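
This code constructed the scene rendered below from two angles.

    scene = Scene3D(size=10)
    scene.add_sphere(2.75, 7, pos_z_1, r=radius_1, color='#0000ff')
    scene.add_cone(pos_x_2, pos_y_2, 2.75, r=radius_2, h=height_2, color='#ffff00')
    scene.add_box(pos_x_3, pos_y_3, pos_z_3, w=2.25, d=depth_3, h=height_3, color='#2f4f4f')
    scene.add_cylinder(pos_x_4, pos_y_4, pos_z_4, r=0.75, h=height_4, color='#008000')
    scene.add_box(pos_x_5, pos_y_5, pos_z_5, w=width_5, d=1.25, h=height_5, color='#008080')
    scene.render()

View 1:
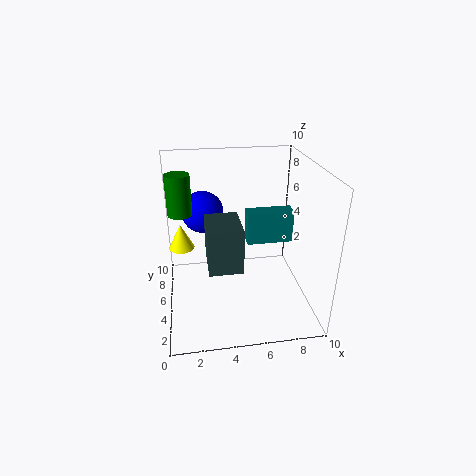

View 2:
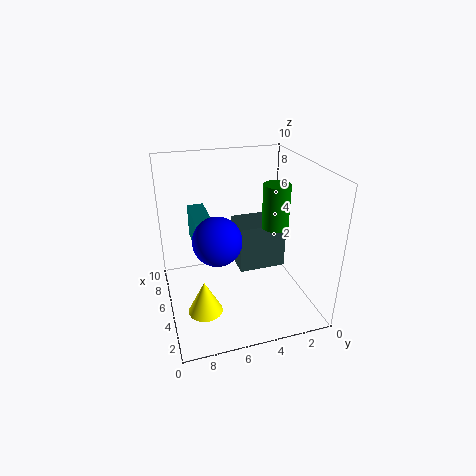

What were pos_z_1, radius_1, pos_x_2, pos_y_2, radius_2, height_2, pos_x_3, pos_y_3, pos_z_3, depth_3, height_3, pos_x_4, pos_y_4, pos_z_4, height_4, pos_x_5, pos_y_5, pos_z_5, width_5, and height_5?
pos_z_1 = 6.25; radius_1 = 1.5; pos_x_2 = 1; pos_y_2 = 8.25; radius_2 = 1; height_2 = 2; pos_x_3 = 2.75; pos_y_3 = 2.5; pos_z_3 = 3.75; depth_3 = 3; height_3 = 3; pos_x_4 = 1.25; pos_y_4 = 4; pos_z_4 = 7.5; height_4 = 2.5; pos_x_5 = 6; pos_y_5 = 6.5; pos_z_5 = 3.5; width_5 = 3.5; height_5 = 2.5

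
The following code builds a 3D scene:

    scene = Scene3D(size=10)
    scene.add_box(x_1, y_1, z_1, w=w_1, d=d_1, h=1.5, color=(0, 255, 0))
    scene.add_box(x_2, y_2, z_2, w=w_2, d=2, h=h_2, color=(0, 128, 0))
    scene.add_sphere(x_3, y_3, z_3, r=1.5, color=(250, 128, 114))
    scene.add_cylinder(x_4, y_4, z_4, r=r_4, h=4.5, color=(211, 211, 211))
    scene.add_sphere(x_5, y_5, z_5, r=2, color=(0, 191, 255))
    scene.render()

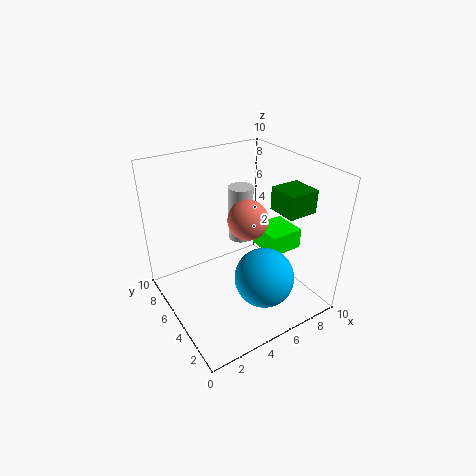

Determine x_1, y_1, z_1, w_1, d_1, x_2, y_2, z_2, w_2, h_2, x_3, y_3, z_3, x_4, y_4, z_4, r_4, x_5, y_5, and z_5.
x_1 = 7
y_1 = 3.5
z_1 = 3.5
w_1 = 2.5
d_1 = 2.5
x_2 = 6.5
y_2 = 1.5
z_2 = 7.5
w_2 = 2
h_2 = 1.5
x_3 = 6.5
y_3 = 6
z_3 = 5.5
x_4 = 7.5
y_4 = 8.5
z_4 = 2.5
r_4 = 1
x_5 = 5.5
y_5 = 2.5
z_5 = 3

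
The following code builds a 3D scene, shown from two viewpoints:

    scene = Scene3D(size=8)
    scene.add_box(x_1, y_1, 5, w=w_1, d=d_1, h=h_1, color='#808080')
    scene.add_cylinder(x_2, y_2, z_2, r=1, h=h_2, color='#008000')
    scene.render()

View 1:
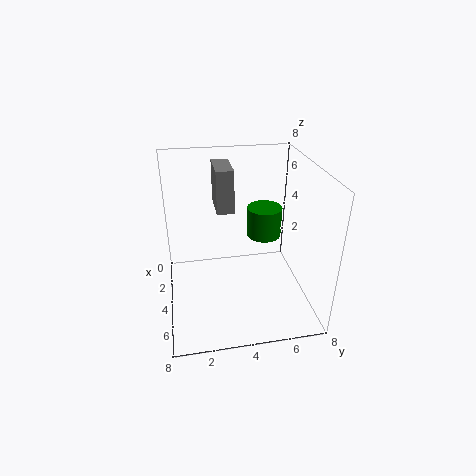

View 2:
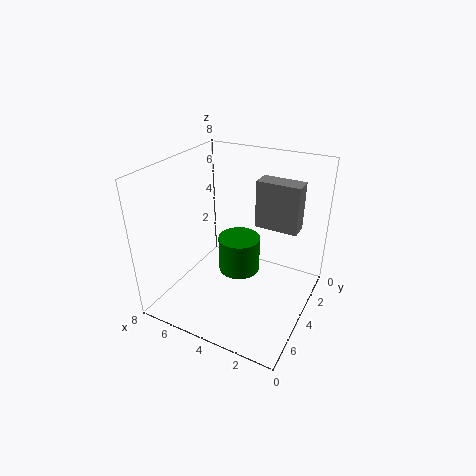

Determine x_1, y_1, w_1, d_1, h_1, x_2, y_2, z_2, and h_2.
x_1 = 0.75; y_1 = 3; w_1 = 2.25; d_1 = 1; h_1 = 2.5; x_2 = 3; y_2 = 5.75; z_2 = 3.5; h_2 = 1.75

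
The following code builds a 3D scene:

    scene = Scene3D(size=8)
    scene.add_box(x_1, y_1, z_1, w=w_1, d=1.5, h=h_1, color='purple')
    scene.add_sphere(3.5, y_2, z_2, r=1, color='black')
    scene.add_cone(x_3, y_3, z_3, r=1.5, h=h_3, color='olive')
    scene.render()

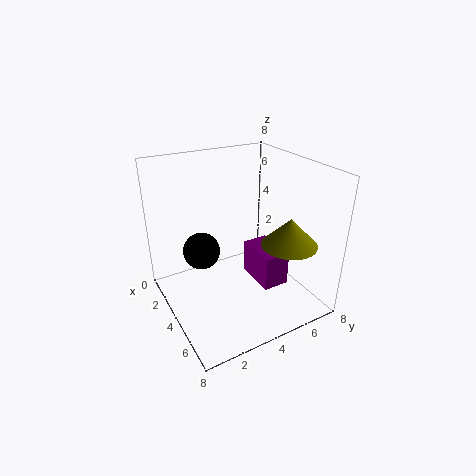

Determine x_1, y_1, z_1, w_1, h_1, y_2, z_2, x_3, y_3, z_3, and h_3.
x_1 = 3, y_1 = 5, z_1 = 1, w_1 = 2.5, h_1 = 2, y_2 = 2, z_2 = 3.5, x_3 = 6, y_3 = 6, z_3 = 4, h_3 = 1.5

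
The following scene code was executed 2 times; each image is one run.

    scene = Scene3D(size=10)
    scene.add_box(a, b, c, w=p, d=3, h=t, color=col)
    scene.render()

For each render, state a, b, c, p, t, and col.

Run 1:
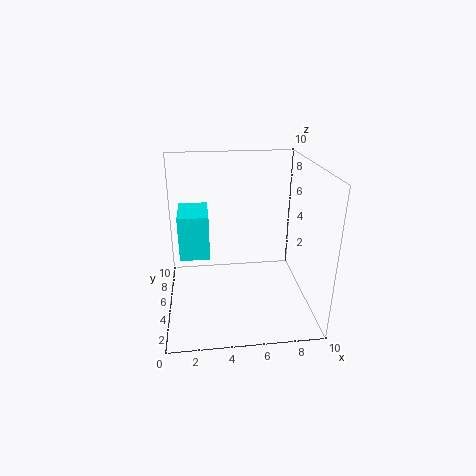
a = 1, b = 4, c = 4, p = 2, t = 3, col = 'cyan'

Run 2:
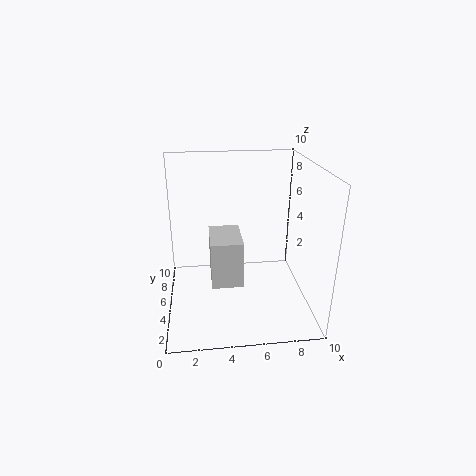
a = 3, b = 2, c = 3, p = 2, t = 3, col = 'lightgray'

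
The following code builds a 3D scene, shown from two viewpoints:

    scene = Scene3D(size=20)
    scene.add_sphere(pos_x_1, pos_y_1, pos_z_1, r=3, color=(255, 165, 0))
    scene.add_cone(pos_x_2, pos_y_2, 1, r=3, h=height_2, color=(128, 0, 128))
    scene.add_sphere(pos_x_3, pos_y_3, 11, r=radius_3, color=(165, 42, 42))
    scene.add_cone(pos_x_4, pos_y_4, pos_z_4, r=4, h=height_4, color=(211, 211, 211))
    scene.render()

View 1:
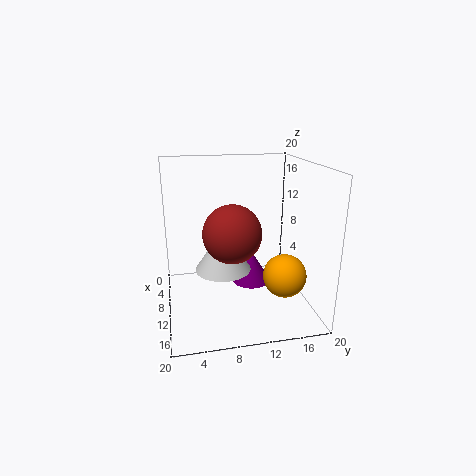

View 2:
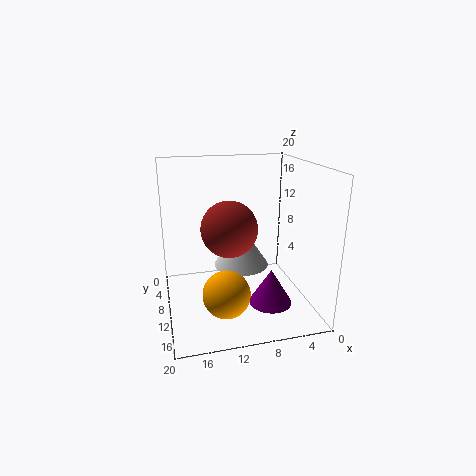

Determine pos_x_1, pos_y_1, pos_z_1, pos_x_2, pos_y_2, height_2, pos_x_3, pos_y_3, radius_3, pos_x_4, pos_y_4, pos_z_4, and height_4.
pos_x_1 = 13, pos_y_1 = 16, pos_z_1 = 5, pos_x_2 = 6, pos_y_2 = 13, height_2 = 5, pos_x_3 = 11, pos_y_3 = 9, radius_3 = 4, pos_x_4 = 9, pos_y_4 = 8, pos_z_4 = 5, height_4 = 6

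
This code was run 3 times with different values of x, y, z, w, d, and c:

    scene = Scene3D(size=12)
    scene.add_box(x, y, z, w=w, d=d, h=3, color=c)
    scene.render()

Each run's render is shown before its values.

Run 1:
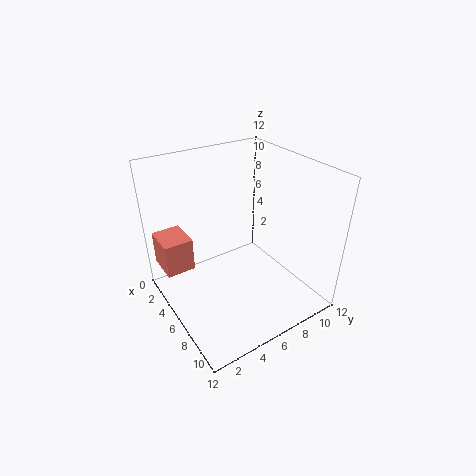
x = 0.5; y = 0.5; z = 2.5; w = 3; d = 2.5; c = 'salmon'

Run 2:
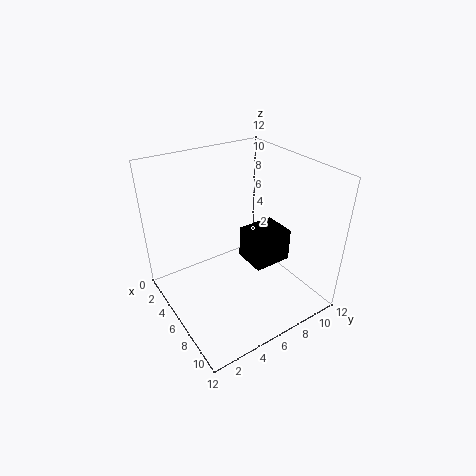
x = 4; y = 7.5; z = 2.5; w = 3; d = 3.5; c = 'black'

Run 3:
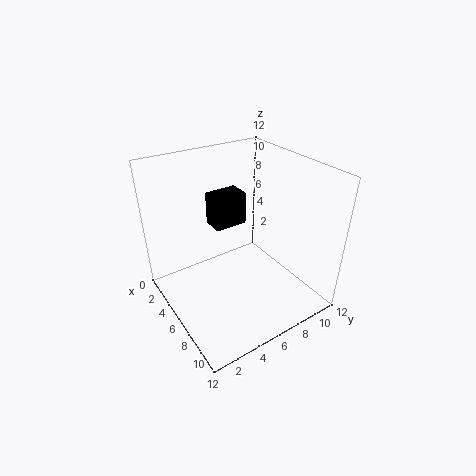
x = 1.5; y = 5.5; z = 5.5; w = 2; d = 3; c = 'black'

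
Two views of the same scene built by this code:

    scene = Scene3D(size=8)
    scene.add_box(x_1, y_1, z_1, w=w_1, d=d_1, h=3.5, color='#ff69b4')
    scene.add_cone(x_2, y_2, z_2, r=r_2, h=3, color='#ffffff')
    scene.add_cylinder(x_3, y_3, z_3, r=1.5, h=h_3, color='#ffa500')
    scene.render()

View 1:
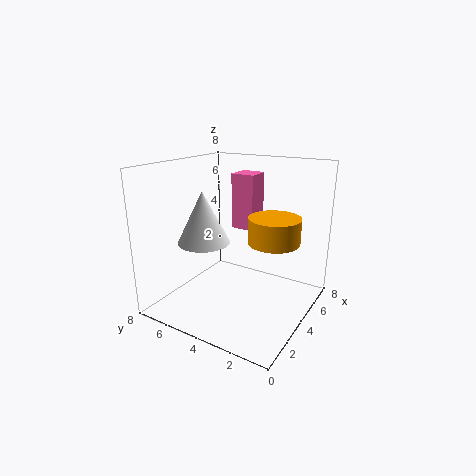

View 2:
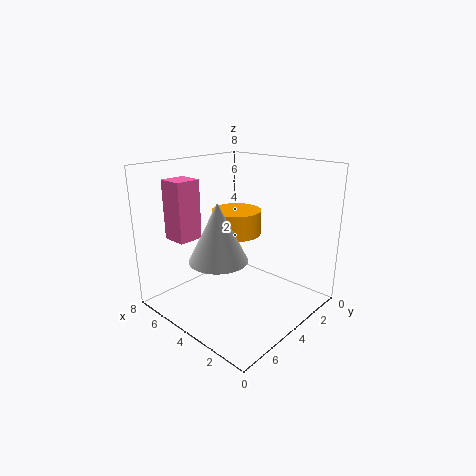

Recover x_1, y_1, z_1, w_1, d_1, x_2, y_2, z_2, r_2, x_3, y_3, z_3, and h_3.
x_1 = 6.5
y_1 = 4.5
z_1 = 3.5
w_1 = 1.5
d_1 = 1.5
x_2 = 3.5
y_2 = 6
z_2 = 3.5
r_2 = 1.5
x_3 = 5.5
y_3 = 2.5
z_3 = 3.5
h_3 = 1.5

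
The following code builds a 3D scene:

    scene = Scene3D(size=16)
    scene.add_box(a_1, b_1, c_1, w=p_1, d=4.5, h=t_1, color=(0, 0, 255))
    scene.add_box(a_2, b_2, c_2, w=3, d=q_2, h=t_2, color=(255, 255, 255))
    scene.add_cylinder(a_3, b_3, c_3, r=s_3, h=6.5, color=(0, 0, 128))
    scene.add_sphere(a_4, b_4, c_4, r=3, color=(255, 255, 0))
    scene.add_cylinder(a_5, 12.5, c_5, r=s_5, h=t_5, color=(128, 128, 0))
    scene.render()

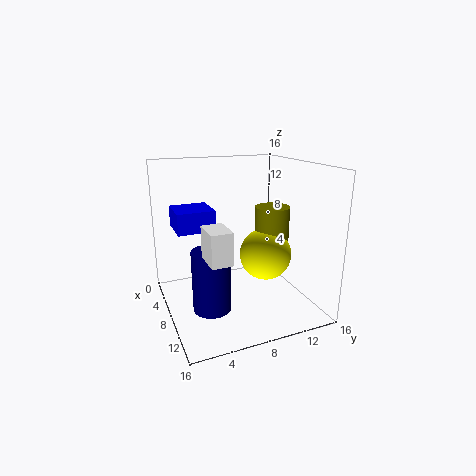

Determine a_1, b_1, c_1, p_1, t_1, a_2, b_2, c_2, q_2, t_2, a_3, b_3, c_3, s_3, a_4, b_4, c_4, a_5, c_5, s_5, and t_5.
a_1 = 0.5
b_1 = 2
c_1 = 8
p_1 = 4.5
t_1 = 2.5
a_2 = 12.5
b_2 = 2.5
c_2 = 8.5
q_2 = 2
t_2 = 3
a_3 = 10.5
b_3 = 4
c_3 = 1.5
s_3 = 2
a_4 = 8
b_4 = 11.5
c_4 = 5.5
a_5 = 7.5
c_5 = 6.5
s_5 = 2
t_5 = 4.5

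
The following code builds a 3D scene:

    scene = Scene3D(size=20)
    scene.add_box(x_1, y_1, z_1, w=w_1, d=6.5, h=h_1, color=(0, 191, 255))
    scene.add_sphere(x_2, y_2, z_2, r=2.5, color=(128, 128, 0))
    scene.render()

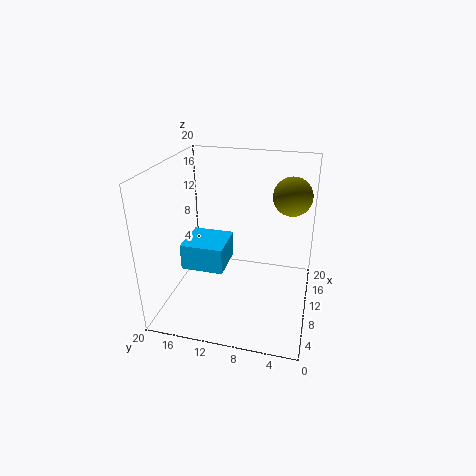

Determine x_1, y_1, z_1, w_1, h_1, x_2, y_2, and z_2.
x_1 = 10; y_1 = 12.5; z_1 = 3.5; w_1 = 6.5; h_1 = 4; x_2 = 10.5; y_2 = 3; z_2 = 16.5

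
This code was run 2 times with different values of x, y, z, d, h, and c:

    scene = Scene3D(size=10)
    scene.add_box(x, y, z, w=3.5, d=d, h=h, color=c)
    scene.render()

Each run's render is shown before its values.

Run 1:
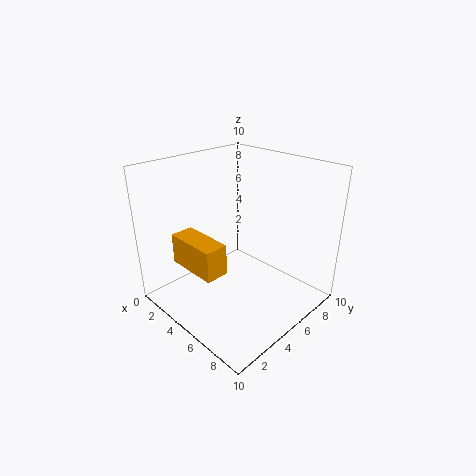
x = 3, y = 1, z = 4, d = 1.5, h = 2, c = 'orange'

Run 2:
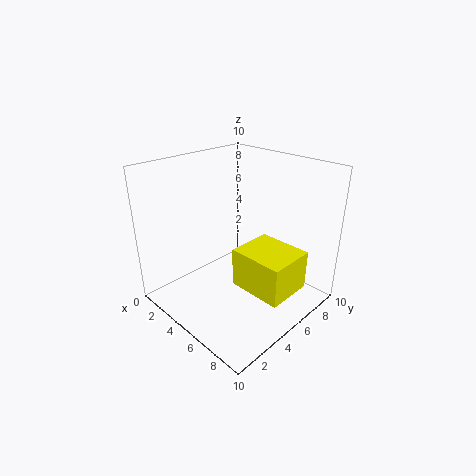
x = 6.5, y = 3, z = 3, d = 3, h = 2.5, c = 'yellow'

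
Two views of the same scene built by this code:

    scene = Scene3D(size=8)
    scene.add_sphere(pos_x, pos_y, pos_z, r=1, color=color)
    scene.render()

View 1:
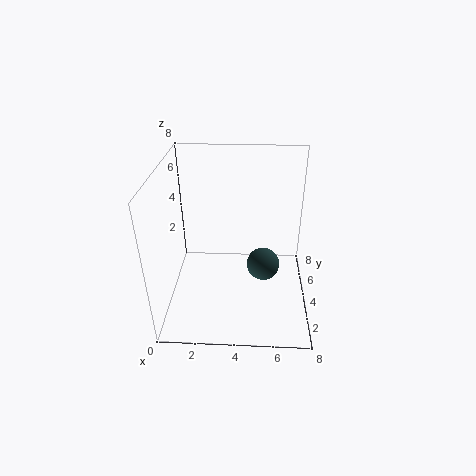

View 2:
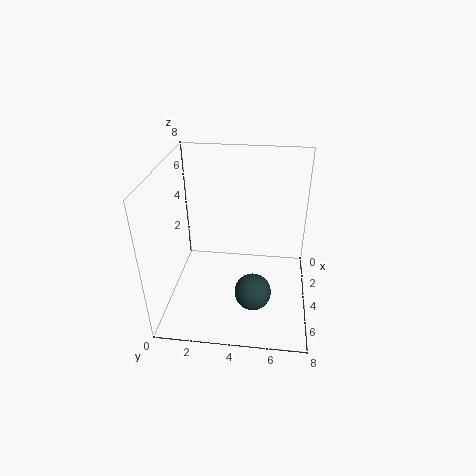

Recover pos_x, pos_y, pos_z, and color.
pos_x = 5.5; pos_y = 5; pos_z = 1.5; color = 'darkslategray'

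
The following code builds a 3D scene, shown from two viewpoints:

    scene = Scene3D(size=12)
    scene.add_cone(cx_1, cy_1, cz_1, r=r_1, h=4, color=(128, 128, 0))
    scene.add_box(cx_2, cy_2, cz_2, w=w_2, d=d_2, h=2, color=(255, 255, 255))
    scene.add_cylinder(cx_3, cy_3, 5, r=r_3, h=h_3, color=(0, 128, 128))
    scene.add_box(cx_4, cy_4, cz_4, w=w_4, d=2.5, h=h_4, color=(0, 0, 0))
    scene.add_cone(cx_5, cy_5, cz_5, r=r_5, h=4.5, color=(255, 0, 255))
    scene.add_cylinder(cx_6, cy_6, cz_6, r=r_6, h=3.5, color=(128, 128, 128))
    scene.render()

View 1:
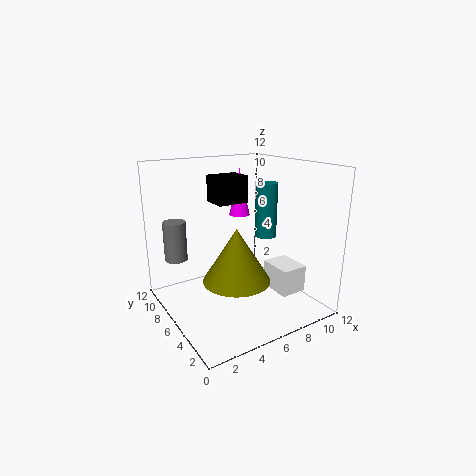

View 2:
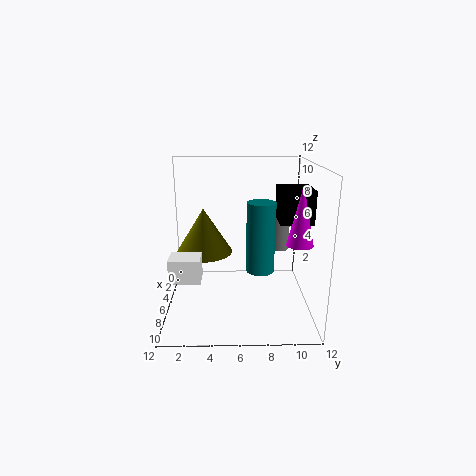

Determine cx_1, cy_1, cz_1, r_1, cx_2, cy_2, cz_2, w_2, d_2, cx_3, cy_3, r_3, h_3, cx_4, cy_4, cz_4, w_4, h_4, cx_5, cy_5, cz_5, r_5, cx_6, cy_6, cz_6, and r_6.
cx_1 = 4
cy_1 = 3
cz_1 = 4
r_1 = 2.5
cx_2 = 6.5
cy_2 = 0.5
cz_2 = 3
w_2 = 2
d_2 = 2.5
cx_3 = 10
cy_3 = 7.5
r_3 = 1
h_3 = 5
cx_4 = 6
cy_4 = 9
cz_4 = 8
w_4 = 3
h_4 = 2.5
cx_5 = 9
cy_5 = 10.5
cz_5 = 6.5
r_5 = 1
cx_6 = 2
cy_6 = 10
cz_6 = 3.5
r_6 = 1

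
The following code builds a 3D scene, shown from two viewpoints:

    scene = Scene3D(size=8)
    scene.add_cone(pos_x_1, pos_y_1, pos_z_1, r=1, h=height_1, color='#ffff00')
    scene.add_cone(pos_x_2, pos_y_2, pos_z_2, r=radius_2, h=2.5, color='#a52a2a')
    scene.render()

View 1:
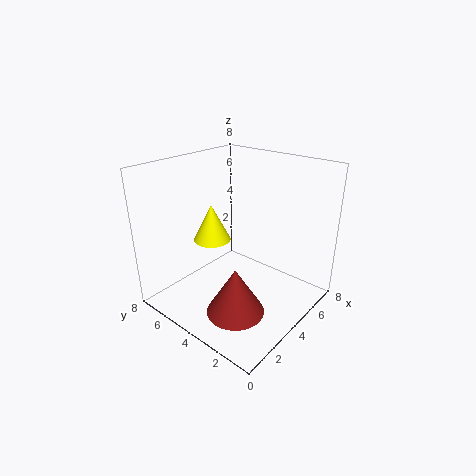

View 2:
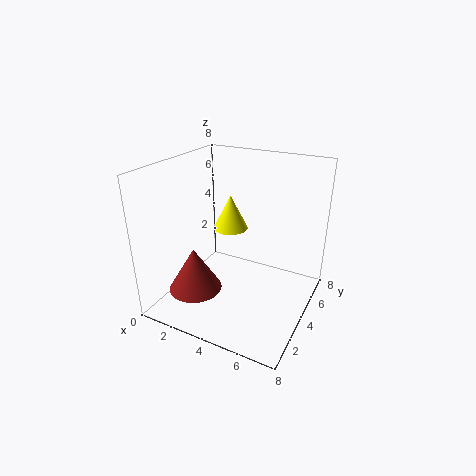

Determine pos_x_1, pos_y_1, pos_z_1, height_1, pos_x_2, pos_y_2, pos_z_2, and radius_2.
pos_x_1 = 3; pos_y_1 = 5; pos_z_1 = 4; height_1 = 2; pos_x_2 = 2; pos_y_2 = 2.5; pos_z_2 = 1; radius_2 = 1.5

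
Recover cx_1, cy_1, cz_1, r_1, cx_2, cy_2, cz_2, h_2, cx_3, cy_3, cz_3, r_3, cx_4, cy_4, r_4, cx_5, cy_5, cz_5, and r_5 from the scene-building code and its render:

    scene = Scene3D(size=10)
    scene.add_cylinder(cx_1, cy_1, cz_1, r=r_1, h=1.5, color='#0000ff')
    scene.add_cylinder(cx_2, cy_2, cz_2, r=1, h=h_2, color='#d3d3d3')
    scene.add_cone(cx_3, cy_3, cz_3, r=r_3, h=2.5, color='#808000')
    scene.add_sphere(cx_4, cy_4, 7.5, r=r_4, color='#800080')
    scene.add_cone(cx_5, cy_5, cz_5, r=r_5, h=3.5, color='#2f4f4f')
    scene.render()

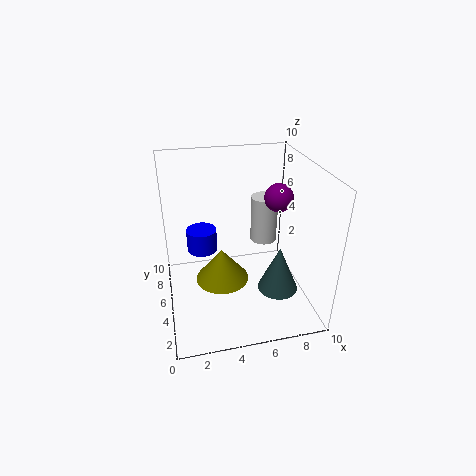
cx_1 = 2.5; cy_1 = 5; cz_1 = 4.5; r_1 = 1; cx_2 = 7.5; cy_2 = 7; cz_2 = 3.5; h_2 = 3.5; cx_3 = 4; cy_3 = 6; cz_3 = 1; r_3 = 2; cx_4 = 8; cy_4 = 5.5; r_4 = 1; cx_5 = 8; cy_5 = 4.5; cz_5 = 0.5; r_5 = 1.5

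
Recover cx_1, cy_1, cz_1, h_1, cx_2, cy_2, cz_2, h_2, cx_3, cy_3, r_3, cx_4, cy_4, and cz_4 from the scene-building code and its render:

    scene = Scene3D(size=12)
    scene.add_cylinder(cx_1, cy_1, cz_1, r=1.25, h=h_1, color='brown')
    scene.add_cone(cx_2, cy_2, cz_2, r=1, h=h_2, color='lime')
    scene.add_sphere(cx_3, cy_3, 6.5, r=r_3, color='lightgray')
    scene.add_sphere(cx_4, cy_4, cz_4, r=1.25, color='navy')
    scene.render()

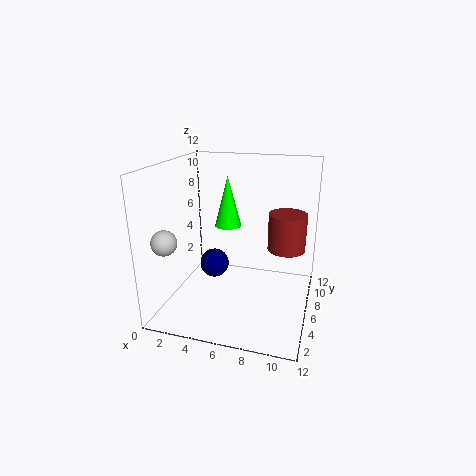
cx_1 = 10.5, cy_1 = 2.25, cz_1 = 7.25, h_1 = 2.5, cx_2 = 5.75, cy_2 = 4.25, cz_2 = 7.75, h_2 = 3.75, cx_3 = 1.25, cy_3 = 2.25, r_3 = 1, cx_4 = 3.75, cy_4 = 6.25, cz_4 = 3.25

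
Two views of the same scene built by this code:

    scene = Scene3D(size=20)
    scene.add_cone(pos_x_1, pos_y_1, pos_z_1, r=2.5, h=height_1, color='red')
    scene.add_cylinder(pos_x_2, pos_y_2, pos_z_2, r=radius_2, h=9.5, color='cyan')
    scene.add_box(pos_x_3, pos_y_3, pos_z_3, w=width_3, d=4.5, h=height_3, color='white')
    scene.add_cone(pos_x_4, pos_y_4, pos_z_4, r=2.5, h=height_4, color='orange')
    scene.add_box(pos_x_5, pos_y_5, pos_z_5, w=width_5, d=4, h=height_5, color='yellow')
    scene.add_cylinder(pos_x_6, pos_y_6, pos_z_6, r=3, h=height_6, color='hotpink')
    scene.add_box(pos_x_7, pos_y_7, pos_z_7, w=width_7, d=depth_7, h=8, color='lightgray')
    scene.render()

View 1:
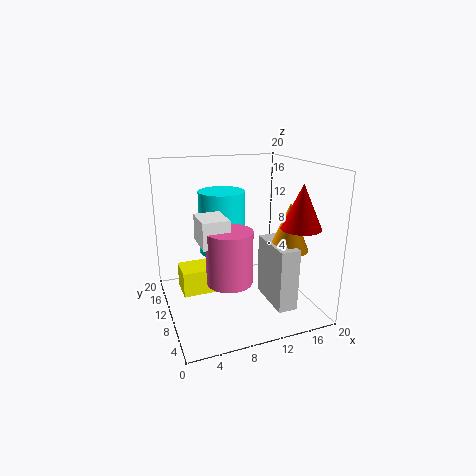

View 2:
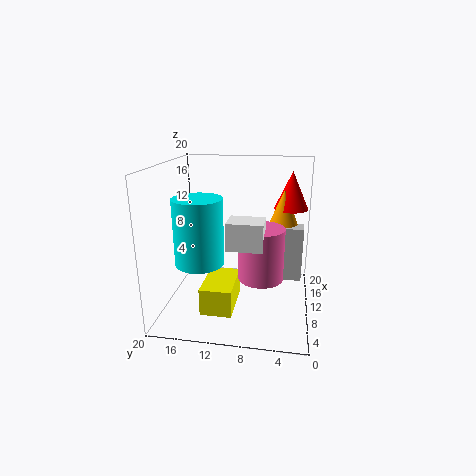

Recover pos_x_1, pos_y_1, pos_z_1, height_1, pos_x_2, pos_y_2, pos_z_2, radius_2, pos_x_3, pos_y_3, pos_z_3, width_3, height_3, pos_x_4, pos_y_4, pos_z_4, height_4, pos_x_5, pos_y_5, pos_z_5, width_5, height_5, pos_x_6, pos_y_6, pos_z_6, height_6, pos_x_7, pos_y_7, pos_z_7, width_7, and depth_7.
pos_x_1 = 15.5
pos_y_1 = 3
pos_z_1 = 13
height_1 = 5.5
pos_x_2 = 9.5
pos_y_2 = 15.5
pos_z_2 = 6
radius_2 = 3.5
pos_x_3 = 4
pos_y_3 = 6
pos_z_3 = 10.5
width_3 = 3.5
height_3 = 3.5
pos_x_4 = 14.5
pos_y_4 = 4
pos_z_4 = 10
height_4 = 6
pos_x_5 = 2
pos_y_5 = 9.5
pos_z_5 = 2.5
width_5 = 6.5
height_5 = 3.5
pos_x_6 = 7.5
pos_y_6 = 6.5
pos_z_6 = 5.5
height_6 = 7
pos_x_7 = 12
pos_y_7 = 1
pos_z_7 = 3
width_7 = 2.5
depth_7 = 6.5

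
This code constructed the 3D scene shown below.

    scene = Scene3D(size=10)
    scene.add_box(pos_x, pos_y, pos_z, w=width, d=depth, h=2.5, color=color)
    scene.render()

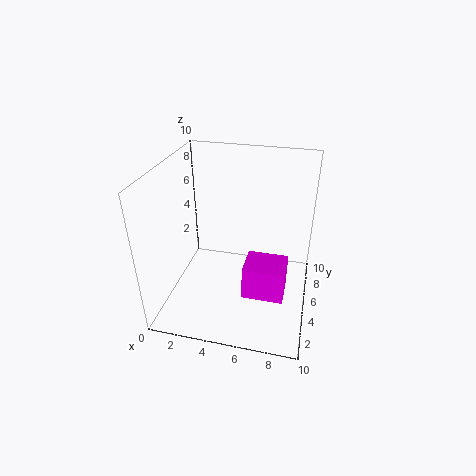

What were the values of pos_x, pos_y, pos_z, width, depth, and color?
pos_x = 5.5
pos_y = 4
pos_z = 0.5
width = 3
depth = 2.5
color = 'magenta'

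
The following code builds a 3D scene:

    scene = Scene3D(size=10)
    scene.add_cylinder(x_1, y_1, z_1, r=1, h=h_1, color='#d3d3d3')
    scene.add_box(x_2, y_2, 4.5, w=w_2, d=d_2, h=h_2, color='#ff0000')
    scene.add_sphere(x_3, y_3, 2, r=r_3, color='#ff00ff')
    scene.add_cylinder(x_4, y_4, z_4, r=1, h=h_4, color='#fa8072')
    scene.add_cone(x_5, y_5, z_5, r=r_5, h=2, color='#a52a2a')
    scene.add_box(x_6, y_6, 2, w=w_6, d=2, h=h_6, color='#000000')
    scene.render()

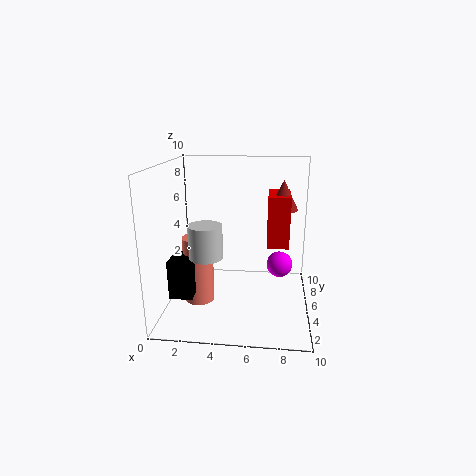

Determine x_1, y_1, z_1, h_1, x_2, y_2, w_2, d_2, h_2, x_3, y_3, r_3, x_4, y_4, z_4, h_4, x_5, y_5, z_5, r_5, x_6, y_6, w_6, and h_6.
x_1 = 3.5
y_1 = 1.5
z_1 = 5
h_1 = 2
x_2 = 7
y_2 = 4.5
w_2 = 1.5
d_2 = 3
h_2 = 3.5
x_3 = 8
y_3 = 7.5
r_3 = 1
x_4 = 2.5
y_4 = 3.5
z_4 = 1
h_4 = 4.5
x_5 = 8
y_5 = 5.5
z_5 = 7
r_5 = 1
x_6 = 1
y_6 = 1.5
w_6 = 1.5
h_6 = 2.5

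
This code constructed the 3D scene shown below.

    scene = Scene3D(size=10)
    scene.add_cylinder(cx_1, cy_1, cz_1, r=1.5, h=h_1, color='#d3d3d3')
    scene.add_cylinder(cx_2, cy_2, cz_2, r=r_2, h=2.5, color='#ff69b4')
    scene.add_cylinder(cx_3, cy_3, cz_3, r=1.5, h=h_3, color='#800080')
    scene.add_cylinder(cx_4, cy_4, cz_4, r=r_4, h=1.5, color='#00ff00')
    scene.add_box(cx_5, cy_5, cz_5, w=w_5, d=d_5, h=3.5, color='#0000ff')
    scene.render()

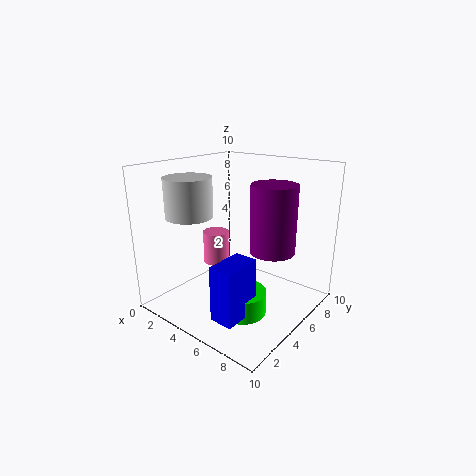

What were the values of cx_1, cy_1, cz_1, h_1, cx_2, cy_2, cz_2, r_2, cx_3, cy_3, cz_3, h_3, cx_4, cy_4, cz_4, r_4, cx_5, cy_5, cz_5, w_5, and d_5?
cx_1 = 3.5; cy_1 = 2; cz_1 = 7; h_1 = 2.5; cx_2 = 2; cy_2 = 6; cz_2 = 2; r_2 = 1; cx_3 = 7.5; cy_3 = 5.5; cz_3 = 4.5; h_3 = 4.5; cx_4 = 7; cy_4 = 3; cz_4 = 1; r_4 = 1.5; cx_5 = 6.5; cy_5 = 0.5; cz_5 = 1.5; w_5 = 1.5; d_5 = 2.5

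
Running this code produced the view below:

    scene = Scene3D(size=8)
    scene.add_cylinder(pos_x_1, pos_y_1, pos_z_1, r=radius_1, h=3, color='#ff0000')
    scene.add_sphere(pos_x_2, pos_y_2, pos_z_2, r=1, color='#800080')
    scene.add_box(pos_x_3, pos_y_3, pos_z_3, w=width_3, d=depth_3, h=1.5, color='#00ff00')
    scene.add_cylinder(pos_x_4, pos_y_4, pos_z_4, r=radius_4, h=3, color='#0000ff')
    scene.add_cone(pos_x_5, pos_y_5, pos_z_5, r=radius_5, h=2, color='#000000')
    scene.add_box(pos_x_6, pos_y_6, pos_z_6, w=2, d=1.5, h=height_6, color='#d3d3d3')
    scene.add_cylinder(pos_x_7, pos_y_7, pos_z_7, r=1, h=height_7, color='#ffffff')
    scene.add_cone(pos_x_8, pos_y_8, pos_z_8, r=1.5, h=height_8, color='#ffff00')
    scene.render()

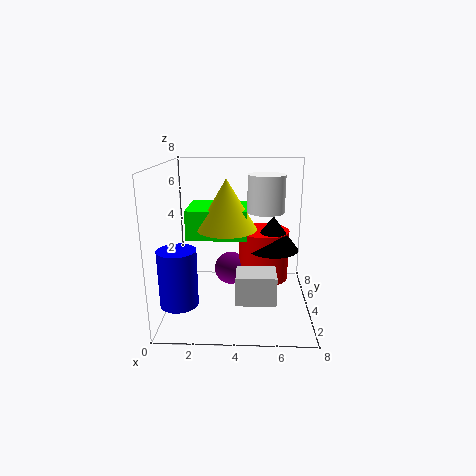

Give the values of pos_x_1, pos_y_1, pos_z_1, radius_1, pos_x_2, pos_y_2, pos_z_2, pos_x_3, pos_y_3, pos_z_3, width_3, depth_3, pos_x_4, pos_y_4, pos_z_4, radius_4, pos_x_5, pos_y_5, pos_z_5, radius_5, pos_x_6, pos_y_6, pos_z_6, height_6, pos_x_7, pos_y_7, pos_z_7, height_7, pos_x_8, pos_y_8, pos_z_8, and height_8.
pos_x_1 = 5.5, pos_y_1 = 5.5, pos_z_1 = 1, radius_1 = 1.5, pos_x_2 = 3.5, pos_y_2 = 5.5, pos_z_2 = 1.5, pos_x_3 = 1.5, pos_y_3 = 2, pos_z_3 = 4.5, width_3 = 3, depth_3 = 2.5, pos_x_4 = 1, pos_y_4 = 2, pos_z_4 = 1, radius_4 = 1, pos_x_5 = 6, pos_y_5 = 5, pos_z_5 = 3, radius_5 = 1.5, pos_x_6 = 4, pos_y_6 = 1, pos_z_6 = 1.5, height_6 = 1.5, pos_x_7 = 5.5, pos_y_7 = 4, pos_z_7 = 5.5, height_7 = 2, pos_x_8 = 3.5, pos_y_8 = 2.5, pos_z_8 = 5, height_8 = 2.5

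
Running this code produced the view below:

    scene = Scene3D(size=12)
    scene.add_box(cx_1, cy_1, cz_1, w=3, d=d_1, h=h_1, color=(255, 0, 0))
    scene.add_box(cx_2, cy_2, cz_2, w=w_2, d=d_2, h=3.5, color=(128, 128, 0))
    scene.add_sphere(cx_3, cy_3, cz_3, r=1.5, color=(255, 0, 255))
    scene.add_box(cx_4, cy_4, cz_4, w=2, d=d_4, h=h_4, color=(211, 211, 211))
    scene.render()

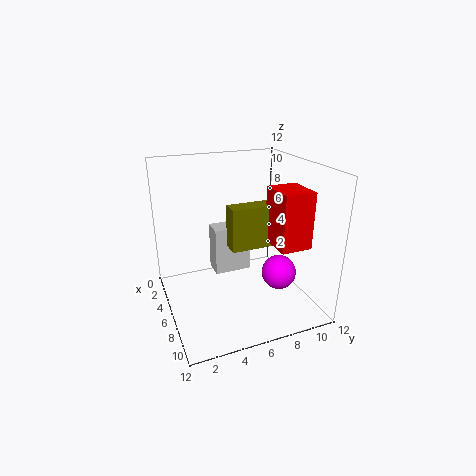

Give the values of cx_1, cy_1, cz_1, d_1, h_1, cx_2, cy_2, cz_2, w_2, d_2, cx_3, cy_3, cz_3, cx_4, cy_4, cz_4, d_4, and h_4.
cx_1 = 7, cy_1 = 8, cz_1 = 6, d_1 = 2.5, h_1 = 4.5, cx_2 = 6, cy_2 = 5, cz_2 = 5.5, w_2 = 1.5, d_2 = 4, cx_3 = 7, cy_3 = 9.5, cz_3 = 2.5, cx_4 = 1, cy_4 = 5, cz_4 = 1, d_4 = 3.5, h_4 = 4.5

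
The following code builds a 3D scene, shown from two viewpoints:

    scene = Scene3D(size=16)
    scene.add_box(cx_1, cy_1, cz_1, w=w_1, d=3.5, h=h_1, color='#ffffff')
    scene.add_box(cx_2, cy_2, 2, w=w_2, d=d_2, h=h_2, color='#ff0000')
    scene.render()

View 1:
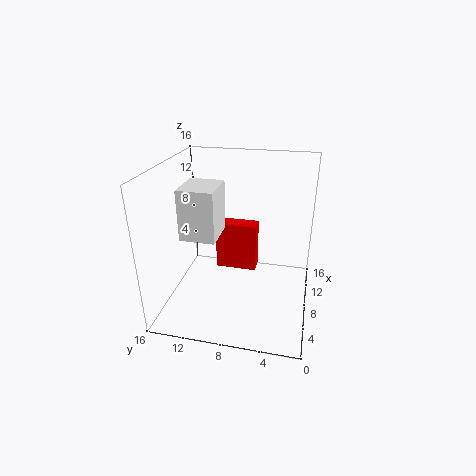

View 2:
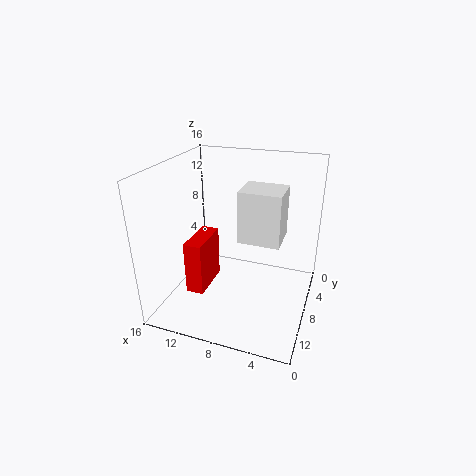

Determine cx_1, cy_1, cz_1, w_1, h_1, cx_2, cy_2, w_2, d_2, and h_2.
cx_1 = 2.5
cy_1 = 9
cz_1 = 10
w_1 = 4
h_1 = 5
cx_2 = 11
cy_2 = 6.5
w_2 = 2
d_2 = 5
h_2 = 6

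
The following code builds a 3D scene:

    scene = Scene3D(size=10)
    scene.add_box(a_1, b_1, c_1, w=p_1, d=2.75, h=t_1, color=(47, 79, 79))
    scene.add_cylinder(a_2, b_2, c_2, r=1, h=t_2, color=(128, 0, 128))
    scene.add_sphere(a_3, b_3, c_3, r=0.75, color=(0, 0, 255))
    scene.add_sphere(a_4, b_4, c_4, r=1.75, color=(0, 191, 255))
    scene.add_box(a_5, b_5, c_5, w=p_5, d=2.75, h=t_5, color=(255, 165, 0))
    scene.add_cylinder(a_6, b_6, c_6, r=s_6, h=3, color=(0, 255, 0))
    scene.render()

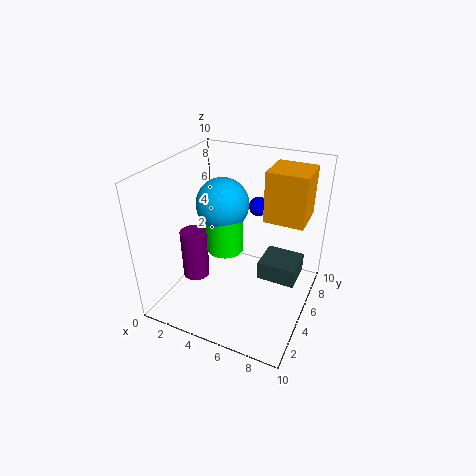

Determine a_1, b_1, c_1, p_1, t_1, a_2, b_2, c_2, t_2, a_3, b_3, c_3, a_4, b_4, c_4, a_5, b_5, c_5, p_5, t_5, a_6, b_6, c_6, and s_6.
a_1 = 5.75
b_1 = 7
c_1 = 0.25
p_1 = 3
t_1 = 1.5
a_2 = 1.5
b_2 = 4.75
c_2 = 1
t_2 = 3.75
a_3 = 5
b_3 = 8.75
c_3 = 5.75
a_4 = 4
b_4 = 4.75
c_4 = 7.5
a_5 = 6.5
b_5 = 5.75
c_5 = 6.25
p_5 = 2.75
t_5 = 3.5
a_6 = 4.25
b_6 = 4.5
c_6 = 4.25
s_6 = 1.25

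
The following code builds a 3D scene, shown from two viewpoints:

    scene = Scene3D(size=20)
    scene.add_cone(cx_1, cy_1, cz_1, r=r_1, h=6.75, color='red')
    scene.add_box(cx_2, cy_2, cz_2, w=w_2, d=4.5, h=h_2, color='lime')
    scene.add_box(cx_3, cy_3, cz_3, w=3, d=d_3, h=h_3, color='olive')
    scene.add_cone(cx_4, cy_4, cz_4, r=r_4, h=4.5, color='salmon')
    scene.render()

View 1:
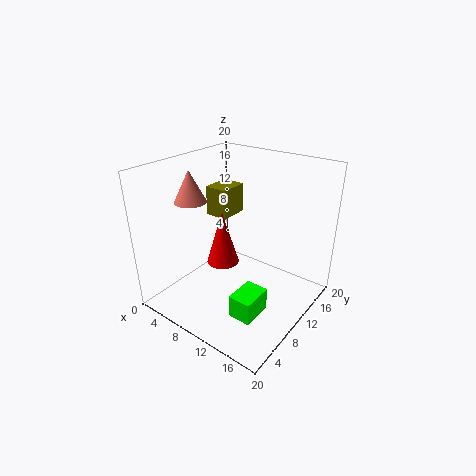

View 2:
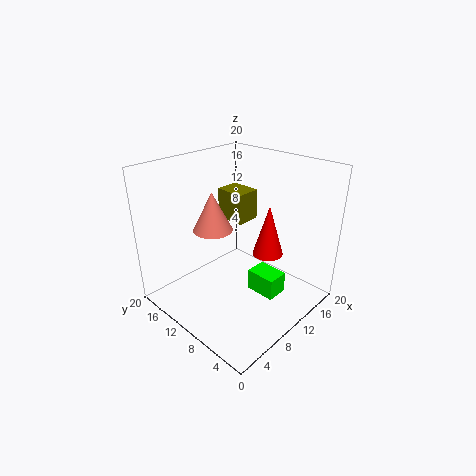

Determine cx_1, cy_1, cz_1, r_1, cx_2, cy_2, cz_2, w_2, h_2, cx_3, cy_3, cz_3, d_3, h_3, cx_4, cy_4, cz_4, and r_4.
cx_1 = 11; cy_1 = 5.5; cz_1 = 9; r_1 = 2; cx_2 = 12; cy_2 = 5.25; cz_2 = 0.5; w_2 = 3.25; h_2 = 3.25; cx_3 = 7.25; cy_3 = 7; cz_3 = 14; d_3 = 3.75; h_3 = 3.75; cx_4 = 3.5; cy_4 = 7.75; cz_4 = 14.5; r_4 = 2.25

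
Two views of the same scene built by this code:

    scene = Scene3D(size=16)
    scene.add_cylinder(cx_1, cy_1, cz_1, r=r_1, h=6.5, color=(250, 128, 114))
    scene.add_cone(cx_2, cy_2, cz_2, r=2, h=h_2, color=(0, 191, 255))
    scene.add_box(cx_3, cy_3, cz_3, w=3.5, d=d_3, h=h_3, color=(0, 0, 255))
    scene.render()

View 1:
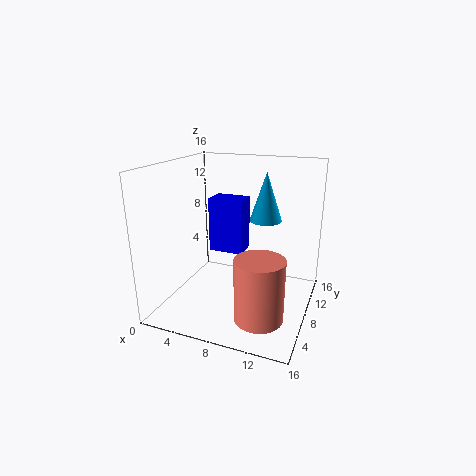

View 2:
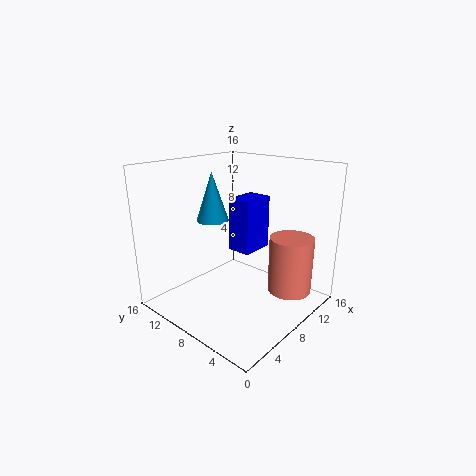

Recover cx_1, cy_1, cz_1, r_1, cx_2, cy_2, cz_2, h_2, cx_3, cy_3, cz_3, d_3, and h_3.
cx_1 = 12; cy_1 = 3.5; cz_1 = 1.5; r_1 = 2.5; cx_2 = 9.5; cy_2 = 13.5; cz_2 = 8.5; h_2 = 6; cx_3 = 6; cy_3 = 5; cz_3 = 7.5; d_3 = 2.5; h_3 = 5.5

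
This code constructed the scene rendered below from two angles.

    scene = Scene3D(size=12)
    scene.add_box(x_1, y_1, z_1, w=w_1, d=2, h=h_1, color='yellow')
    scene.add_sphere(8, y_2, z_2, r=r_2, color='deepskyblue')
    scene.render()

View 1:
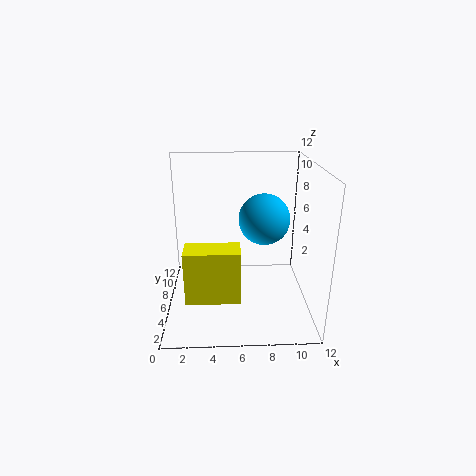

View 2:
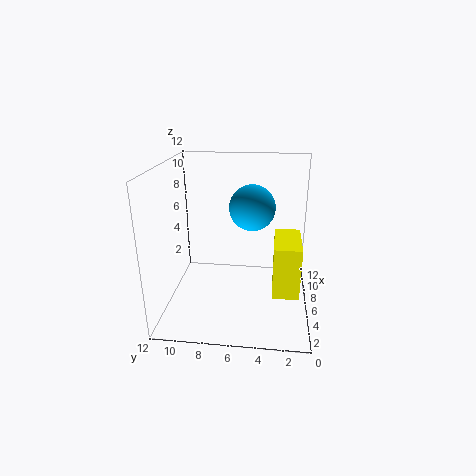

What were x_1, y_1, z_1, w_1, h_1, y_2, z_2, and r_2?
x_1 = 2
y_1 = 1
z_1 = 3
w_1 = 4
h_1 = 4
y_2 = 5
z_2 = 8
r_2 = 2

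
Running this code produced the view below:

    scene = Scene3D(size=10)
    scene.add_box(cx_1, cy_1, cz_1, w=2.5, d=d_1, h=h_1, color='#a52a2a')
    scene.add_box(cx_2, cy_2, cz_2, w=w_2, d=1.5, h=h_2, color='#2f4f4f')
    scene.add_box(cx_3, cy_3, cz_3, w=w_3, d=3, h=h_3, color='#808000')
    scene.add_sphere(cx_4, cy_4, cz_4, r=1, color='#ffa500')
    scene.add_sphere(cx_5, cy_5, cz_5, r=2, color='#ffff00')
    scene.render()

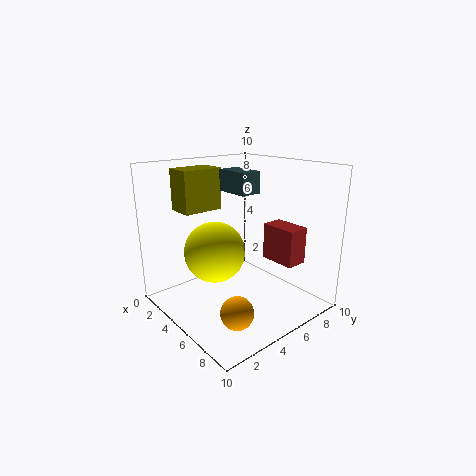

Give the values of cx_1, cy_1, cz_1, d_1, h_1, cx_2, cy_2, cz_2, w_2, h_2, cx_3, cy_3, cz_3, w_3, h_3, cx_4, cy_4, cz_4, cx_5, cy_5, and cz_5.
cx_1 = 6, cy_1 = 6.5, cz_1 = 3.5, d_1 = 1.5, h_1 = 2.5, cx_2 = 3, cy_2 = 5, cz_2 = 8, w_2 = 2.5, h_2 = 1.5, cx_3 = 0.5, cy_3 = 2.5, cz_3 = 6.5, w_3 = 2, h_3 = 3, cx_4 = 8.5, cy_4 = 2, cz_4 = 2, cx_5 = 5, cy_5 = 3, cz_5 = 4.5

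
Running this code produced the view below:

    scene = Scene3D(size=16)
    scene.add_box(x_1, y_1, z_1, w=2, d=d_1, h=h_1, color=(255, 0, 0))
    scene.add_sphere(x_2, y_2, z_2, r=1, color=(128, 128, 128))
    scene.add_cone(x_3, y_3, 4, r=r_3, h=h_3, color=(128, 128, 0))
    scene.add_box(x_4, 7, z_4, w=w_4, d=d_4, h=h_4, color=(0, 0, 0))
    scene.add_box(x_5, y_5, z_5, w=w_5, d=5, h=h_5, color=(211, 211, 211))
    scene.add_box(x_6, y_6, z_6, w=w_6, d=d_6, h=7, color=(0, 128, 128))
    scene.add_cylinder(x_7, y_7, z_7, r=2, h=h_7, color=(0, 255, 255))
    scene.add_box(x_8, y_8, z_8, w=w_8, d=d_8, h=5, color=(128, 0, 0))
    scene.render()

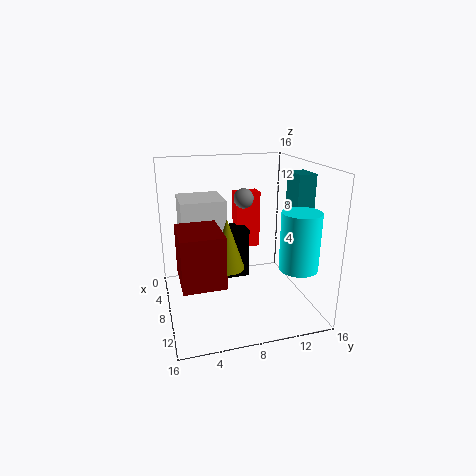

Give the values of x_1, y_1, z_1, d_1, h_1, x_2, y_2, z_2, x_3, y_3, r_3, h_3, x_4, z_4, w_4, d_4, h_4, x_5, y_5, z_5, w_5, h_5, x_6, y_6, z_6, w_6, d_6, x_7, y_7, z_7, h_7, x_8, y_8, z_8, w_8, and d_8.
x_1 = 2; y_1 = 9; z_1 = 5; d_1 = 3; h_1 = 7; x_2 = 10; y_2 = 8; z_2 = 13; x_3 = 7; y_3 = 7; r_3 = 2; h_3 = 6; x_4 = 3; z_4 = 2; w_4 = 3; d_4 = 3; h_4 = 6; x_5 = 2; y_5 = 2; z_5 = 6; w_5 = 5; h_5 = 6; x_6 = 7; y_6 = 14; z_6 = 8; w_6 = 3; d_6 = 2; x_7 = 13; y_7 = 13; z_7 = 6; h_7 = 6; x_8 = 10; y_8 = 1; z_8 = 6; w_8 = 5; d_8 = 4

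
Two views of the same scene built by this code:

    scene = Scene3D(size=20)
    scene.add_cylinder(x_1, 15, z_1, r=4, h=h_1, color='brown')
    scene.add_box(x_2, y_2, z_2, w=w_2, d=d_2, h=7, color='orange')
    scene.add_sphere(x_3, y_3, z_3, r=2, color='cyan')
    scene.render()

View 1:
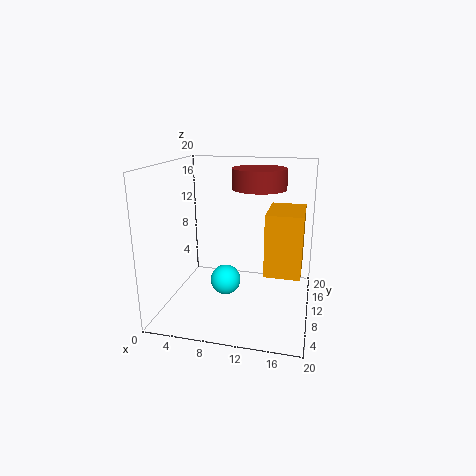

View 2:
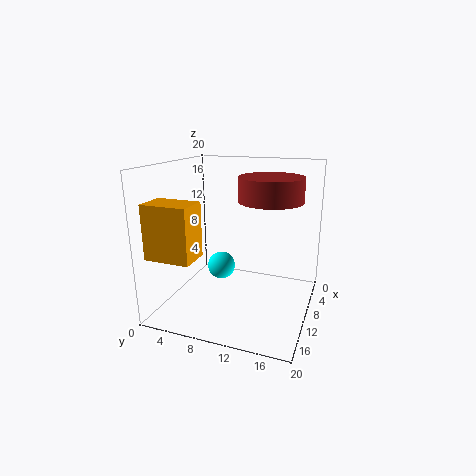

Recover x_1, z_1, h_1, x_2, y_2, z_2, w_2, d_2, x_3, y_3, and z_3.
x_1 = 12
z_1 = 16
h_1 = 3
x_2 = 15
y_2 = 1
z_2 = 9
w_2 = 4
d_2 = 6
x_3 = 9
y_3 = 7
z_3 = 5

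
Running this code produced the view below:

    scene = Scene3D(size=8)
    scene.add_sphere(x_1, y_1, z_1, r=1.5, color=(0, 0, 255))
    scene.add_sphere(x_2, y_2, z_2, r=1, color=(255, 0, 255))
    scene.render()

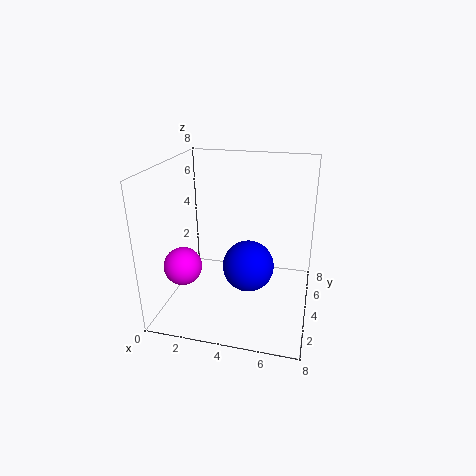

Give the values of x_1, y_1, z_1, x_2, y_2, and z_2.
x_1 = 4.5; y_1 = 4.5; z_1 = 2; x_2 = 1.5; y_2 = 2; z_2 = 3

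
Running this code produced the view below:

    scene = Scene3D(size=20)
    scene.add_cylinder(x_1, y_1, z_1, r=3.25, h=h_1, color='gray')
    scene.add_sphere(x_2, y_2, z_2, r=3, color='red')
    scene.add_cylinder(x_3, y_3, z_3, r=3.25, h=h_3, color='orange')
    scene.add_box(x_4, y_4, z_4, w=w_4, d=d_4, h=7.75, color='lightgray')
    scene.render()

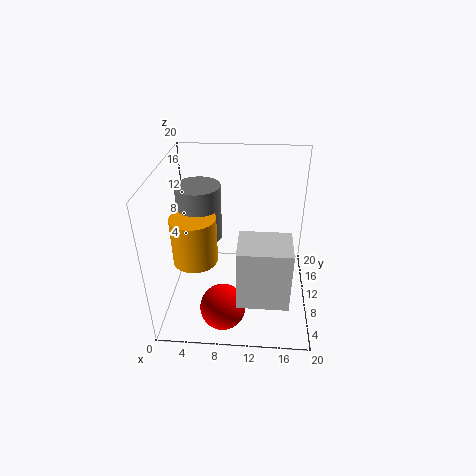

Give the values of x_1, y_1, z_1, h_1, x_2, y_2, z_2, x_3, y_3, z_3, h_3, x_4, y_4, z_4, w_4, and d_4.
x_1 = 4; y_1 = 13.75; z_1 = 7.75; h_1 = 8.25; x_2 = 8.5; y_2 = 3.5; z_2 = 3.25; x_3 = 3.75; y_3 = 10.25; z_3 = 5.75; h_3 = 7; x_4 = 10.5; y_4 = 0.5; z_4 = 6.25; w_4 = 6.25; d_4 = 5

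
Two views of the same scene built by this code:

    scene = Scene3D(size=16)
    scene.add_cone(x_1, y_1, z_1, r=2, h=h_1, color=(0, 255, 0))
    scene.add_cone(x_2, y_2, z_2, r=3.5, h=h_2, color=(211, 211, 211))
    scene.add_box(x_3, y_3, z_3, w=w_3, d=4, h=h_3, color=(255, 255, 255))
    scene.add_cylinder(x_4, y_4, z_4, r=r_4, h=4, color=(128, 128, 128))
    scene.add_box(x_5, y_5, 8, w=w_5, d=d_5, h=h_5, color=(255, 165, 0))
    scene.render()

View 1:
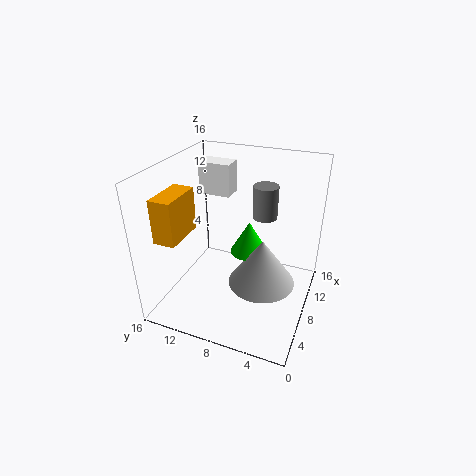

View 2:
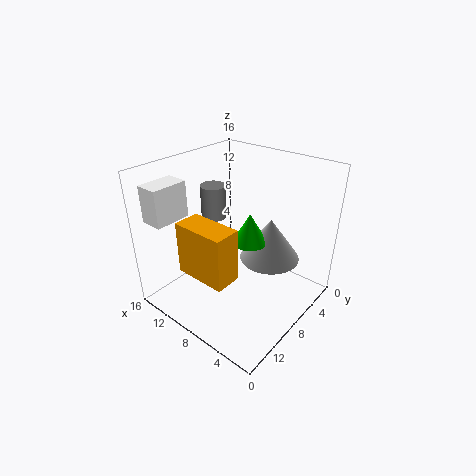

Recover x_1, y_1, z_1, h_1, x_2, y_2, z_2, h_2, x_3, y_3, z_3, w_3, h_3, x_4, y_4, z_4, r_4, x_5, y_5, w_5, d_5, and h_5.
x_1 = 7.5, y_1 = 6.5, z_1 = 7, h_1 = 3.5, x_2 = 6, y_2 = 4.5, z_2 = 4.5, h_2 = 5, x_3 = 12.5, y_3 = 11, z_3 = 10.5, w_3 = 2.5, h_3 = 4, x_4 = 13, y_4 = 6.5, z_4 = 8.5, r_4 = 1.5, x_5 = 3.5, y_5 = 13.5, w_5 = 5, d_5 = 2.5, h_5 = 5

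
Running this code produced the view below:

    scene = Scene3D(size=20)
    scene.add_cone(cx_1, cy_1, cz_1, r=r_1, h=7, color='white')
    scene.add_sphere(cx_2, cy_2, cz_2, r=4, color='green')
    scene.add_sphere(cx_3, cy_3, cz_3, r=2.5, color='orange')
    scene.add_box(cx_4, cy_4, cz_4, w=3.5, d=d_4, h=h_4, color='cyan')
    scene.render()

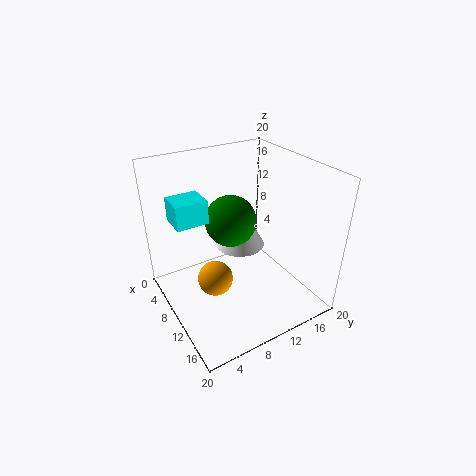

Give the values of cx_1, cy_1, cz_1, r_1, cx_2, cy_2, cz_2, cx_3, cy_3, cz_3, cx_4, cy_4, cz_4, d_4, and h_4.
cx_1 = 4
cy_1 = 14
cz_1 = 4.5
r_1 = 4
cx_2 = 4.5
cy_2 = 12
cz_2 = 9.5
cx_3 = 9.5
cy_3 = 6.5
cz_3 = 4
cx_4 = 8
cy_4 = 1
cz_4 = 14.5
d_4 = 4
h_4 = 3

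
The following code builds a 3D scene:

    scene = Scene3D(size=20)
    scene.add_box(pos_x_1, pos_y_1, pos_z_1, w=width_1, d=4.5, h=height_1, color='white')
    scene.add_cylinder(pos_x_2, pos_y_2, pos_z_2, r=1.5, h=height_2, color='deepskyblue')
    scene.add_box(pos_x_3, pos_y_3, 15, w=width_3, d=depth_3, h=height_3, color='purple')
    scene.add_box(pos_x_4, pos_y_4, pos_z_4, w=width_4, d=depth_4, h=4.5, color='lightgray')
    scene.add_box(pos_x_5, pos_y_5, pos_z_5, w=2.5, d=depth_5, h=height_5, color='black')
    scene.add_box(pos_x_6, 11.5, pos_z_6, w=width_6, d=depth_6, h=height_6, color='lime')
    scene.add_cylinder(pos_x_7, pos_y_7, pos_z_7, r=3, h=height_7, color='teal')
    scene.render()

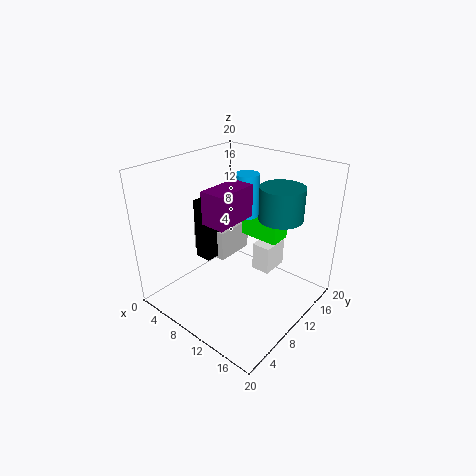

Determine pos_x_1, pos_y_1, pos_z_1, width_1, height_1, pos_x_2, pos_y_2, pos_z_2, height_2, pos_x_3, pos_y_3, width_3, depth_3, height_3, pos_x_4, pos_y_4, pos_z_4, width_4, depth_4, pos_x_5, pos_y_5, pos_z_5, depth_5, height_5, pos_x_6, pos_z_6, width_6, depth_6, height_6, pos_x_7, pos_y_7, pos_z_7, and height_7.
pos_x_1 = 8.5; pos_y_1 = 15.5; pos_z_1 = 1.5; width_1 = 3; height_1 = 4.5; pos_x_2 = 11.5; pos_y_2 = 10; pos_z_2 = 14; height_2 = 5.5; pos_x_3 = 10.5; pos_y_3 = 3; width_3 = 3; depth_3 = 5.5; height_3 = 4; pos_x_4 = 1; pos_y_4 = 10; pos_z_4 = 5; width_4 = 6; depth_4 = 6; pos_x_5 = 3.5; pos_y_5 = 8; pos_z_5 = 5.5; depth_5 = 5; height_5 = 9; pos_x_6 = 9.5; pos_z_6 = 10; width_6 = 5.5; depth_6 = 3; height_6 = 5; pos_x_7 = 14.5; pos_y_7 = 13.5; pos_z_7 = 13; height_7 = 4.5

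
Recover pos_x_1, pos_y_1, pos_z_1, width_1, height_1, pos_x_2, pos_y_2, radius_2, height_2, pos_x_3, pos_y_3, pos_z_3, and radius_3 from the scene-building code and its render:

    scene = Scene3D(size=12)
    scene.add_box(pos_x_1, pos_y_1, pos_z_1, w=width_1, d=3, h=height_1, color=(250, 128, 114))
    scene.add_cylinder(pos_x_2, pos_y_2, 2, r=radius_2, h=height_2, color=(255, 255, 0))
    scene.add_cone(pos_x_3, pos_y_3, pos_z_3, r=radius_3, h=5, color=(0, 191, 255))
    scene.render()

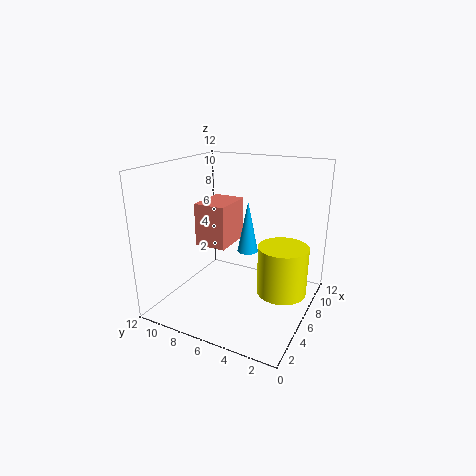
pos_x_1 = 7; pos_y_1 = 8; pos_z_1 = 4; width_1 = 4; height_1 = 4; pos_x_2 = 6; pos_y_2 = 2; radius_2 = 2; height_2 = 4; pos_x_3 = 10; pos_y_3 = 7; pos_z_3 = 3; radius_3 = 1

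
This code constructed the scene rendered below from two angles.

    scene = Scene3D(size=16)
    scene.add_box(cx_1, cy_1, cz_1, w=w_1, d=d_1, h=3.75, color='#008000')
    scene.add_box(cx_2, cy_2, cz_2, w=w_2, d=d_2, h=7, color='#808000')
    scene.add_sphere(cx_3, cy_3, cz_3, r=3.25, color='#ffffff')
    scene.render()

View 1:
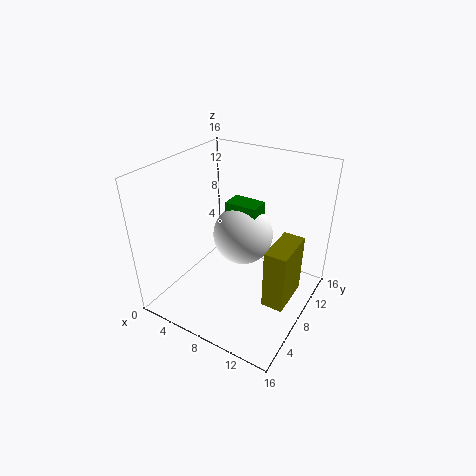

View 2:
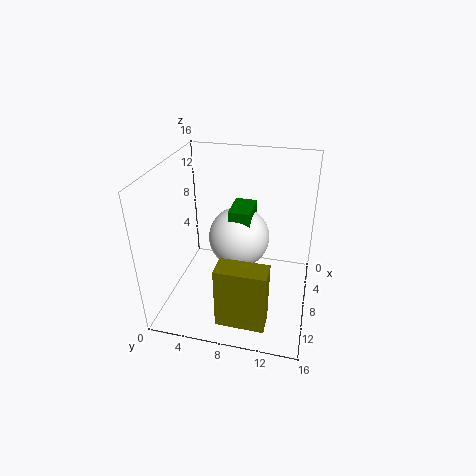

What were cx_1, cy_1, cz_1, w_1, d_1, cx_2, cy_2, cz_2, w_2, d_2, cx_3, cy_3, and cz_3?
cx_1 = 6.75; cy_1 = 7.5; cz_1 = 8.5; w_1 = 3.5; d_1 = 2.25; cx_2 = 11.75; cy_2 = 7; cz_2 = 0.75; w_2 = 2.5; d_2 = 5.25; cx_3 = 8.5; cy_3 = 8.25; cz_3 = 8.5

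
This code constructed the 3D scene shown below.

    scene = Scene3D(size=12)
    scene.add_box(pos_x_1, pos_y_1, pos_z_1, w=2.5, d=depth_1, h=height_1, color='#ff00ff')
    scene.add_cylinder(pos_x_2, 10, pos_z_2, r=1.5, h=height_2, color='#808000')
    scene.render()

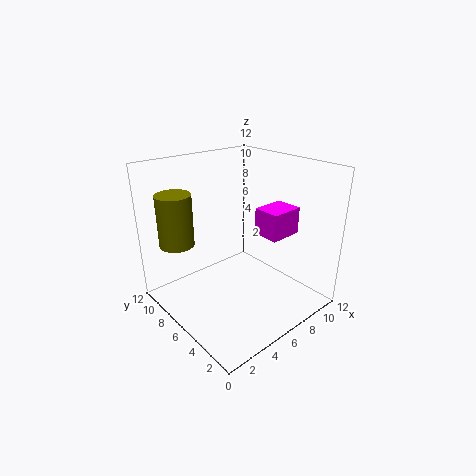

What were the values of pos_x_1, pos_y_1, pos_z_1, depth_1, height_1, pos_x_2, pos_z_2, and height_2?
pos_x_1 = 5.5
pos_y_1 = 1.5
pos_z_1 = 7.5
depth_1 = 2
height_1 = 2
pos_x_2 = 2.5
pos_z_2 = 5
height_2 = 4.5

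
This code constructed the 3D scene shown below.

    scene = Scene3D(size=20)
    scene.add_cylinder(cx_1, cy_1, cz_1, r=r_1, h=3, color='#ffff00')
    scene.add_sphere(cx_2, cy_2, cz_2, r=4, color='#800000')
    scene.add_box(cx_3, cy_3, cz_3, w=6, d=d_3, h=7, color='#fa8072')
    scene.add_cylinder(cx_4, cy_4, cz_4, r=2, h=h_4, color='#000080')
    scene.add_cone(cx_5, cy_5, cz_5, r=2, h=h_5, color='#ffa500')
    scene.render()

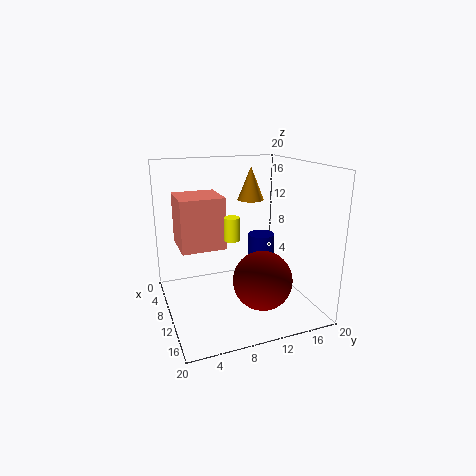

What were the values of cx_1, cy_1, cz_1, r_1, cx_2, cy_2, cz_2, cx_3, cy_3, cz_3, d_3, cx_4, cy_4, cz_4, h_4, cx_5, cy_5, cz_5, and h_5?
cx_1 = 13; cy_1 = 8; cz_1 = 11; r_1 = 1; cx_2 = 14; cy_2 = 12; cz_2 = 5; cx_3 = 5; cy_3 = 2; cz_3 = 9; d_3 = 6; cx_4 = 7; cy_4 = 15; cz_4 = 3; h_4 = 6; cx_5 = 5; cy_5 = 14; cz_5 = 14; h_5 = 5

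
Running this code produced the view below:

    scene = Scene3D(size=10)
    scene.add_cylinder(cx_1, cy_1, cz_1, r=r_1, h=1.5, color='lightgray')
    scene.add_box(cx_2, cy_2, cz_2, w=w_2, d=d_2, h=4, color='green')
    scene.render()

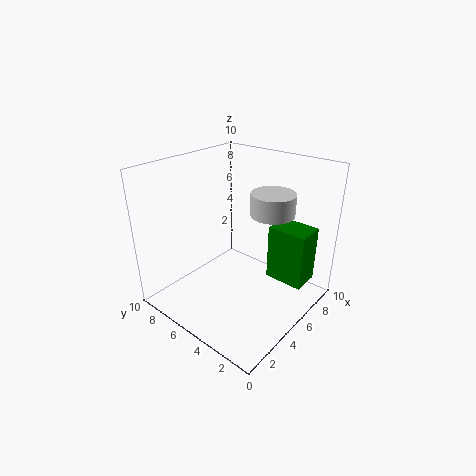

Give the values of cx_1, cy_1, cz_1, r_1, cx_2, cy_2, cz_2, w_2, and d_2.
cx_1 = 6.5, cy_1 = 3.25, cz_1 = 6.75, r_1 = 1.5, cx_2 = 6.5, cy_2 = 0.75, cz_2 = 1.75, w_2 = 2, d_2 = 2.75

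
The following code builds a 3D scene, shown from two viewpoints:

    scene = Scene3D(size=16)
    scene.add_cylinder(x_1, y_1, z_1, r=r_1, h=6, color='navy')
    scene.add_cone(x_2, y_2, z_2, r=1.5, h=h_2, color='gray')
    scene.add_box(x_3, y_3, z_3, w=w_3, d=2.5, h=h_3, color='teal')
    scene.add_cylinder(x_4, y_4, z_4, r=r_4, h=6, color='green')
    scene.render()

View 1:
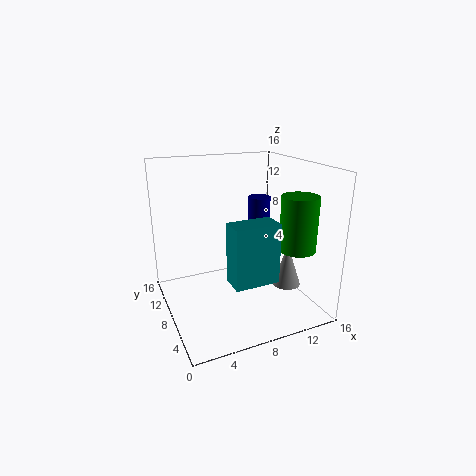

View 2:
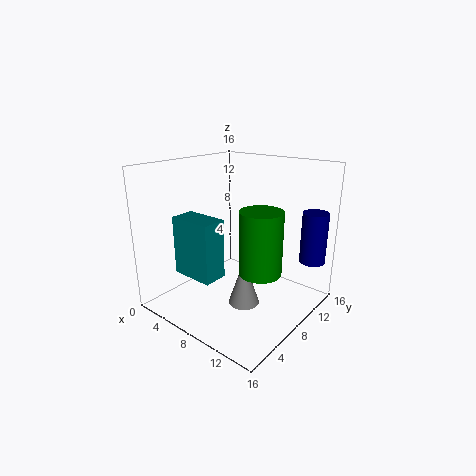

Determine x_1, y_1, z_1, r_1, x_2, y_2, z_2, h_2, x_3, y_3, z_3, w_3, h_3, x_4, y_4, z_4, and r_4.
x_1 = 14, y_1 = 14.5, z_1 = 4.5, r_1 = 1.5, x_2 = 12, y_2 = 4, z_2 = 3.5, h_2 = 4.5, x_3 = 5, y_3 = 1.5, z_3 = 5.5, w_3 = 4.5, h_3 = 6, x_4 = 13.5, y_4 = 4.5, z_4 = 7, r_4 = 2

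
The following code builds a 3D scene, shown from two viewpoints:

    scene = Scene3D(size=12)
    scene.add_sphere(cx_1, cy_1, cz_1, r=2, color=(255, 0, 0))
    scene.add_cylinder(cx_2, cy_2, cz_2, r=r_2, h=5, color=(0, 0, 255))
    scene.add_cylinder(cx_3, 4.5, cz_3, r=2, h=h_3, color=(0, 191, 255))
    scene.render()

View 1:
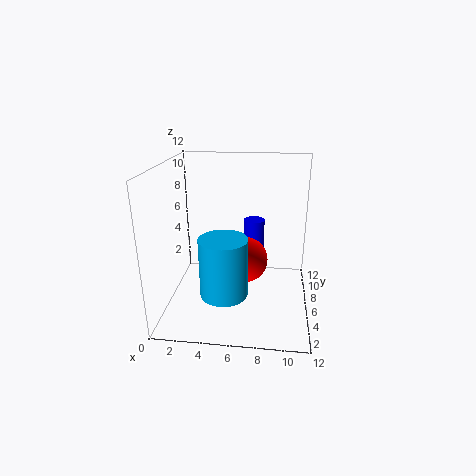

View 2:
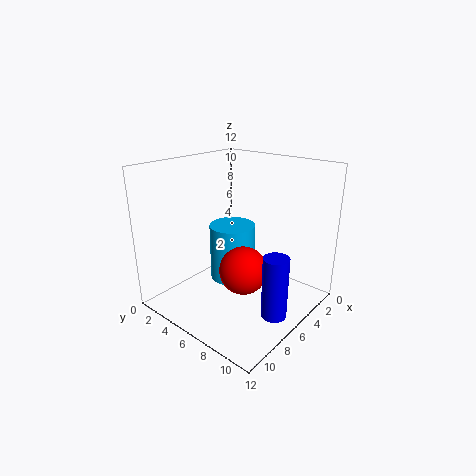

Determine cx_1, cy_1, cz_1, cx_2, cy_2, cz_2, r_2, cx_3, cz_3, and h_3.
cx_1 = 6.5; cy_1 = 7; cz_1 = 3.5; cx_2 = 7; cy_2 = 10.5; cz_2 = 1; r_2 = 1; cx_3 = 5; cz_3 = 1.5; h_3 = 5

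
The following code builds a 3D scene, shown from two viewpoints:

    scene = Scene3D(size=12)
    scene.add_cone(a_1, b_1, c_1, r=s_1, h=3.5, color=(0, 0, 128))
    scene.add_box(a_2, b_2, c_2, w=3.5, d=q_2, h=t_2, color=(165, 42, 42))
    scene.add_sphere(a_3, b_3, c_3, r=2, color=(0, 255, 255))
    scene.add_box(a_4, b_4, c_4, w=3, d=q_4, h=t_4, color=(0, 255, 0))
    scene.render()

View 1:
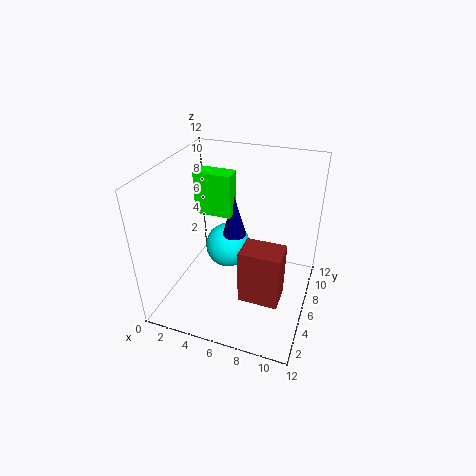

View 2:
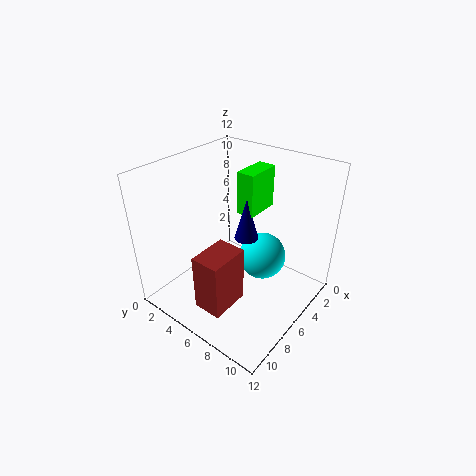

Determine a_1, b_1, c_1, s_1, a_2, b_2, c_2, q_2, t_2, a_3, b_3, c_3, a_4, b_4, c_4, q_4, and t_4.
a_1 = 5.5, b_1 = 6.5, c_1 = 6, s_1 = 1, a_2 = 6.5, b_2 = 4.5, c_2 = 0.5, q_2 = 2.5, t_2 = 5, a_3 = 4.5, b_3 = 7.5, c_3 = 4, a_4 = 2.5, b_4 = 5.5, c_4 = 8, q_4 = 1.5, t_4 = 3.5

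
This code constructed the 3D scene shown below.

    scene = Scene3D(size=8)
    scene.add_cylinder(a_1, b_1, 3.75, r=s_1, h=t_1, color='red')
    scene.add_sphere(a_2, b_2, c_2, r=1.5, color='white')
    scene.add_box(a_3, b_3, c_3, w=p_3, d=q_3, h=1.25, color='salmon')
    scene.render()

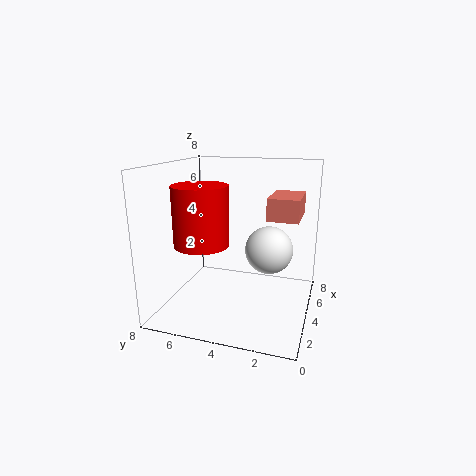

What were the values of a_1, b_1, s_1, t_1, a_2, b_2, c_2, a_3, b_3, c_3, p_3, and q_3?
a_1 = 3
b_1 = 5.75
s_1 = 1.5
t_1 = 3.25
a_2 = 6.5
b_2 = 2.75
c_2 = 2.5
a_3 = 4.25
b_3 = 0.75
c_3 = 5
p_3 = 2.75
q_3 = 1.75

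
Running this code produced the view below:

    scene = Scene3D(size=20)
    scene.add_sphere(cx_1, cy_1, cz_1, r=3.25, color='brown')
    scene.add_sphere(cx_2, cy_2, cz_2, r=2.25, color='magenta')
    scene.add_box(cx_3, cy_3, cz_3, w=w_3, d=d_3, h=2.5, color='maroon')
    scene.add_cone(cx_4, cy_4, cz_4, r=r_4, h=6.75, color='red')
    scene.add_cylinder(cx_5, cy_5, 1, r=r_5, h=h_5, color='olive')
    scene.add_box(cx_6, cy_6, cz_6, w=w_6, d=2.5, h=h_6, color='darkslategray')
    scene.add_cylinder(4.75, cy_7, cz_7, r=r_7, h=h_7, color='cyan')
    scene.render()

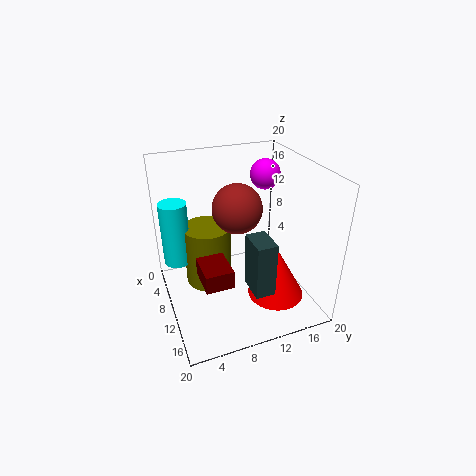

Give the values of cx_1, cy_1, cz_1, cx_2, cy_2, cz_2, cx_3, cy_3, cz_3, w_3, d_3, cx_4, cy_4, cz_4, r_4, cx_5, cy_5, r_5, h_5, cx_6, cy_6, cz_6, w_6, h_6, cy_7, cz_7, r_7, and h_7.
cx_1 = 11; cy_1 = 9.5; cz_1 = 15; cx_2 = 5; cy_2 = 16.25; cz_2 = 16.75; cx_3 = 10.5; cy_3 = 3.75; cz_3 = 6; w_3 = 4.75; d_3 = 3.75; cx_4 = 15.25; cy_4 = 13.5; cz_4 = 3.5; r_4 = 3.75; cx_5 = 5.75; cy_5 = 6.75; r_5 = 3.5; h_5 = 9.25; cx_6 = 15; cy_6 = 9; cz_6 = 6.5; w_6 = 3.75; h_6 = 7; cy_7 = 2.25; cz_7 = 4.75; r_7 = 2; h_7 = 9.5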